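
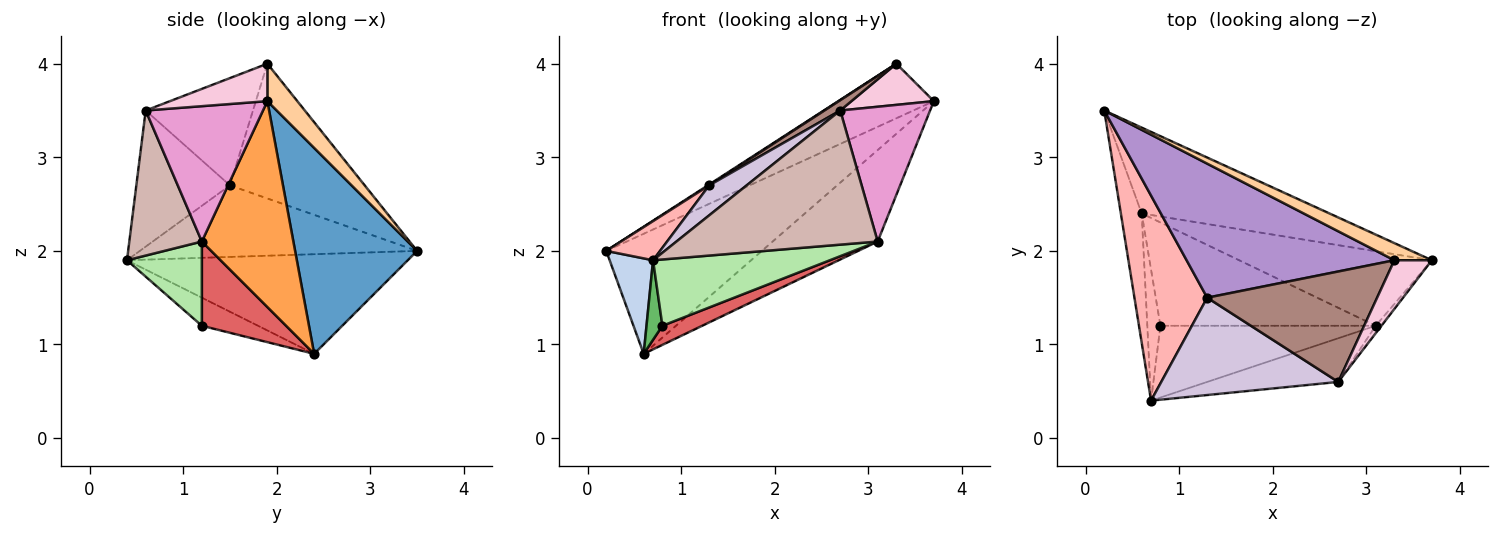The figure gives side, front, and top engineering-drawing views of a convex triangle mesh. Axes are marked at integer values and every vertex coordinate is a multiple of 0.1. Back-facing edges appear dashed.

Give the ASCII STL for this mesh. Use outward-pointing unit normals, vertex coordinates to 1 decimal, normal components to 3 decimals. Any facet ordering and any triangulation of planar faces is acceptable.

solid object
 facet normal 0.538 0.686 -0.490
  outer loop
   vertex 0.6 2.4 0.9
   vertex 0.2 3.5 2.0
   vertex 3.7 1.9 3.6
  endloop
 endfacet
 facet normal -0.968 -0.150 -0.202
  outer loop
   vertex 0.6 2.4 0.9
   vertex 0.7 0.4 1.9
   vertex 0.2 3.5 2.0
  endloop
 endfacet
 facet normal 0.560 0.642 -0.524
  outer loop
   vertex 3.1 1.2 2.1
   vertex 0.6 2.4 0.9
   vertex 3.7 1.9 3.6
  endloop
 endfacet
 facet normal 0.287 0.914 0.287
  outer loop
   vertex 3.3 1.9 4.0
   vertex 3.7 1.9 3.6
   vertex 0.2 3.5 2.0
  endloop
 endfacet
 facet normal -0.878 -0.249 -0.410
  outer loop
   vertex 0.8 1.2 1.2
   vertex 0.7 0.4 1.9
   vertex 0.6 2.4 0.9
  endloop
 endfacet
 facet normal 0.276 -0.652 -0.706
  outer loop
   vertex 0.8 1.2 1.2
   vertex 3.1 1.2 2.1
   vertex 0.7 0.4 1.9
  endloop
 endfacet
 facet normal 0.359 -0.170 -0.918
  outer loop
   vertex 0.8 1.2 1.2
   vertex 0.6 2.4 0.9
   vertex 3.1 1.2 2.1
  endloop
 endfacet
 facet normal -0.695 -0.135 0.706
  outer loop
   vertex 1.3 1.5 2.7
   vertex 0.2 3.5 2.0
   vertex 0.7 0.4 1.9
  endloop
 endfacet
 facet normal -0.544 -0.006 0.839
  outer loop
   vertex 1.3 1.5 2.7
   vertex 3.3 1.9 4.0
   vertex 0.2 3.5 2.0
  endloop
 endfacet
 facet normal -0.592 -0.237 0.770
  outer loop
   vertex 2.7 0.6 3.5
   vertex 1.3 1.5 2.7
   vertex 0.7 0.4 1.9
  endloop
 endfacet
 facet normal -0.532 -0.079 0.843
  outer loop
   vertex 2.7 0.6 3.5
   vertex 3.3 1.9 4.0
   vertex 1.3 1.5 2.7
  endloop
 endfacet
 facet normal 0.324 -0.900 -0.293
  outer loop
   vertex 2.7 0.6 3.5
   vertex 0.7 0.4 1.9
   vertex 3.1 1.2 2.1
  endloop
 endfacet
 facet normal 0.793 -0.608 -0.034
  outer loop
   vertex 2.7 0.6 3.5
   vertex 3.1 1.2 2.1
   vertex 3.7 1.9 3.6
  endloop
 endfacet
 facet normal 0.607 -0.513 0.607
  outer loop
   vertex 2.7 0.6 3.5
   vertex 3.7 1.9 3.6
   vertex 3.3 1.9 4.0
  endloop
 endfacet
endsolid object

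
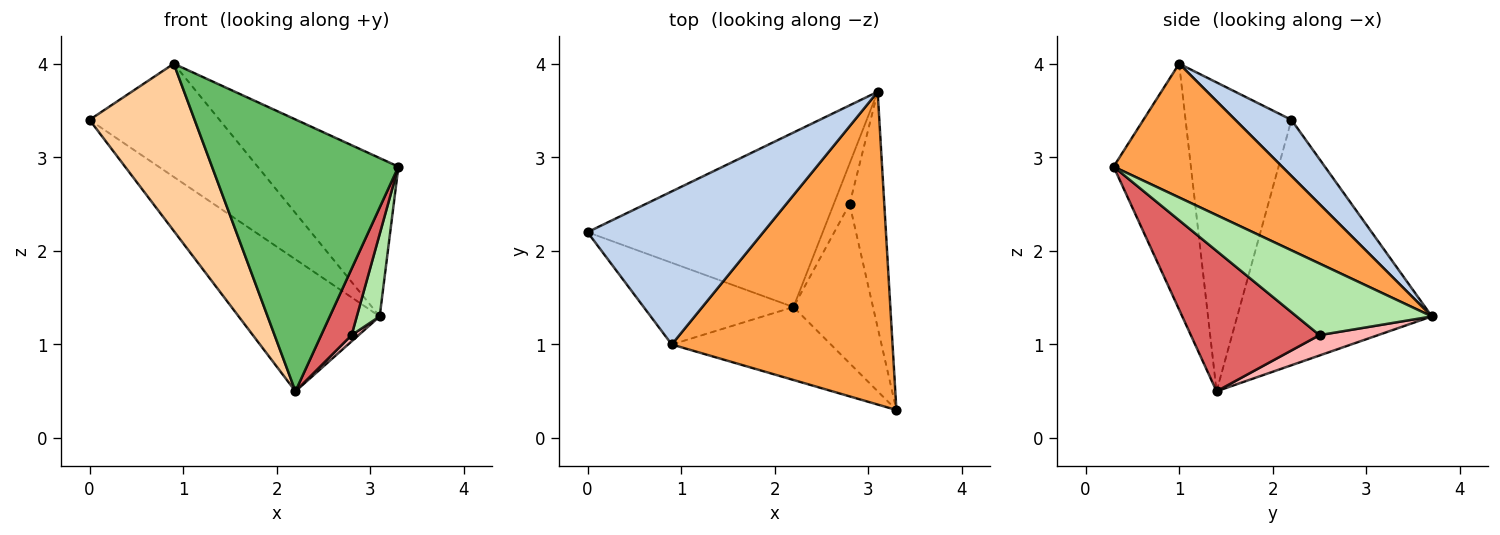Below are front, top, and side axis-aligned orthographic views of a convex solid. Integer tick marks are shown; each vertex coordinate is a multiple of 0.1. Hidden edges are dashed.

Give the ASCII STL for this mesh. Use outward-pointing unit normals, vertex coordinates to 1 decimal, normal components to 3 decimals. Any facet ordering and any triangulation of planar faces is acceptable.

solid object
 facet normal -0.640 0.464 -0.613
  outer loop
   vertex 2.2 1.4 0.5
   vertex 0.0 2.2 3.4
   vertex 3.1 3.7 1.3
  endloop
 endfacet
 facet normal 0.249 0.576 0.779
  outer loop
   vertex 0.9 1.0 4.0
   vertex 3.1 3.7 1.3
   vertex 0.0 2.2 3.4
  endloop
 endfacet
 facet normal 0.476 0.397 0.785
  outer loop
   vertex 0.9 1.0 4.0
   vertex 3.3 0.3 2.9
   vertex 3.1 3.7 1.3
  endloop
 endfacet
 facet normal -0.671 -0.666 -0.325
  outer loop
   vertex 0.9 1.0 4.0
   vertex 0.0 2.2 3.4
   vertex 2.2 1.4 0.5
  endloop
 endfacet
 facet normal -0.372 -0.897 -0.241
  outer loop
   vertex 0.9 1.0 4.0
   vertex 2.2 1.4 0.5
   vertex 3.3 0.3 2.9
  endloop
 endfacet
 facet normal 0.890 -0.151 -0.431
  outer loop
   vertex 2.8 2.5 1.1
   vertex 3.1 3.7 1.3
   vertex 3.3 0.3 2.9
  endloop
 endfacet
 facet normal 0.852 -0.201 -0.483
  outer loop
   vertex 2.8 2.5 1.1
   vertex 3.3 0.3 2.9
   vertex 2.2 1.4 0.5
  endloop
 endfacet
 facet normal 0.785 -0.094 -0.612
  outer loop
   vertex 2.8 2.5 1.1
   vertex 2.2 1.4 0.5
   vertex 3.1 3.7 1.3
  endloop
 endfacet
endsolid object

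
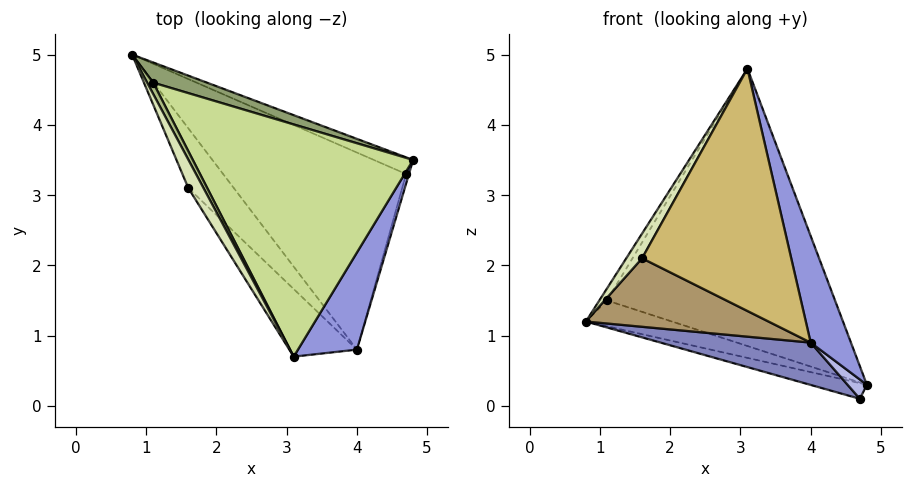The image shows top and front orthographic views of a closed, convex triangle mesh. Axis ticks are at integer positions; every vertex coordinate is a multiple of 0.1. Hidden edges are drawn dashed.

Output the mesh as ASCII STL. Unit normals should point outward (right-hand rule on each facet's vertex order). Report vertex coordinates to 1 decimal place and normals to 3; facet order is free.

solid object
 facet normal 0.092 0.681 -0.727
  outer loop
   vertex 4.7 3.3 0.1
   vertex 0.8 5.0 1.2
   vertex 4.8 3.5 0.3
  endloop
 endfacet
 facet normal -0.345 -0.197 -0.918
  outer loop
   vertex 4.0 0.8 0.9
   vertex 0.8 5.0 1.2
   vertex 4.7 3.3 0.1
  endloop
 endfacet
 facet normal 0.949 -0.234 0.213
  outer loop
   vertex 4.0 0.8 0.9
   vertex 4.8 3.5 0.3
   vertex 3.1 0.7 4.8
  endloop
 endfacet
 facet normal 0.937 -0.312 -0.156
  outer loop
   vertex 4.0 0.8 0.9
   vertex 4.7 3.3 0.1
   vertex 4.8 3.5 0.3
  endloop
 endfacet
 facet normal 0.398 0.723 0.565
  outer loop
   vertex 1.1 4.6 1.5
   vertex 4.8 3.5 0.3
   vertex 0.8 5.0 1.2
  endloop
 endfacet
 facet normal 0.269 0.699 0.663
  outer loop
   vertex 1.1 4.6 1.5
   vertex 0.8 5.0 1.2
   vertex 3.1 0.7 4.8
  endloop
 endfacet
 facet normal 0.400 0.703 0.588
  outer loop
   vertex 1.1 4.6 1.5
   vertex 3.1 0.7 4.8
   vertex 4.8 3.5 0.3
  endloop
 endfacet
 facet normal -0.924 -0.252 0.289
  outer loop
   vertex 1.6 3.1 2.1
   vertex 3.1 0.7 4.8
   vertex 0.8 5.0 1.2
  endloop
 endfacet
 facet normal -0.724 -0.520 -0.453
  outer loop
   vertex 1.6 3.1 2.1
   vertex 0.8 5.0 1.2
   vertex 4.0 0.8 0.9
  endloop
 endfacet
 facet normal -0.727 -0.662 -0.185
  outer loop
   vertex 1.6 3.1 2.1
   vertex 4.0 0.8 0.9
   vertex 3.1 0.7 4.8
  endloop
 endfacet
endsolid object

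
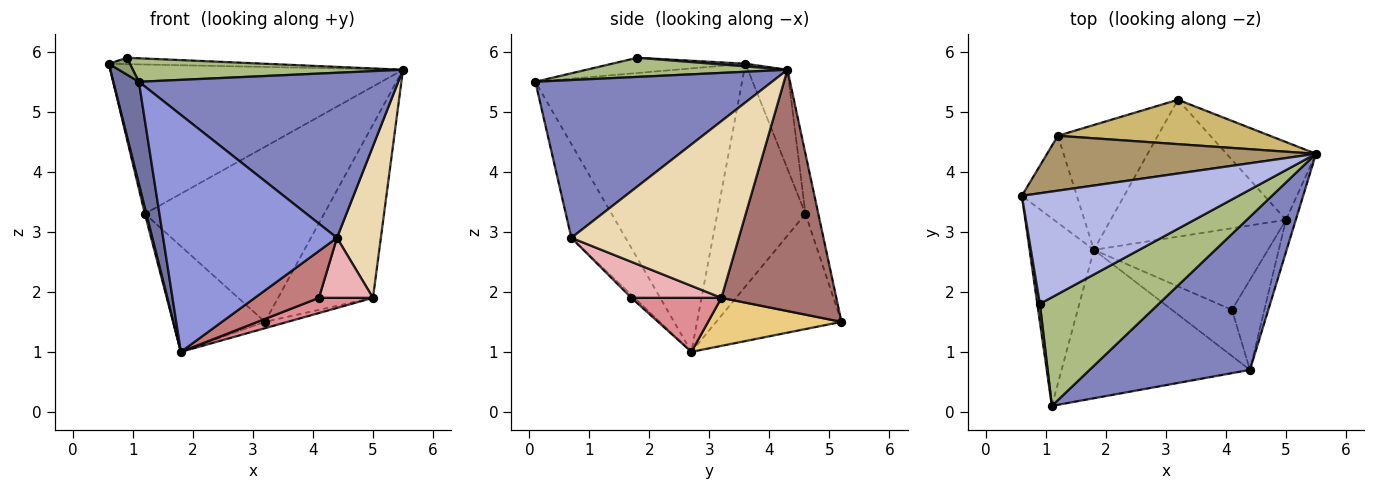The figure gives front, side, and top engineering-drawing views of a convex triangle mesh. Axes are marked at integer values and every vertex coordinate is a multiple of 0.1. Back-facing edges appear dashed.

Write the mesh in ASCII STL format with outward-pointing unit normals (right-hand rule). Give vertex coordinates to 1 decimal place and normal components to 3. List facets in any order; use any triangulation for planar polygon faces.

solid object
 facet normal -0.968 -0.119 -0.220
  outer loop
   vertex 1.8 2.7 1.0
   vertex 1.1 0.1 5.5
   vertex 0.6 3.6 5.8
  endloop
 endfacet
 facet normal 0.556 -0.609 0.565
  outer loop
   vertex 4.4 0.7 2.9
   vertex 5.5 4.3 5.7
   vertex 1.1 0.1 5.5
  endloop
 endfacet
 facet normal -0.255 -0.819 -0.513
  outer loop
   vertex 4.4 0.7 2.9
   vertex 1.1 0.1 5.5
   vertex 1.8 2.7 1.0
  endloop
 endfacet
 facet normal 0.012 0.057 0.998
  outer loop
   vertex 0.9 1.8 5.9
   vertex 5.5 4.3 5.7
   vertex 0.6 3.6 5.8
  endloop
 endfacet
 facet normal -0.974 -0.153 0.164
  outer loop
   vertex 0.9 1.8 5.9
   vertex 0.6 3.6 5.8
   vertex 1.1 0.1 5.5
  endloop
 endfacet
 facet normal 0.156 -0.209 0.965
  outer loop
   vertex 0.9 1.8 5.9
   vertex 1.1 0.1 5.5
   vertex 5.5 4.3 5.7
  endloop
 endfacet
 facet normal -0.971 -0.017 -0.240
  outer loop
   vertex 1.2 4.6 3.3
   vertex 1.8 2.7 1.0
   vertex 0.6 3.6 5.8
  endloop
 endfacet
 facet normal -0.661 0.485 -0.573
  outer loop
   vertex 1.2 4.6 3.3
   vertex 3.2 5.2 1.5
   vertex 1.8 2.7 1.0
  endloop
 endfacet
 facet normal -0.126 0.931 0.342
  outer loop
   vertex 1.2 4.6 3.3
   vertex 0.6 3.6 5.8
   vertex 5.5 4.3 5.7
  endloop
 endfacet
 facet normal -0.069 0.967 0.245
  outer loop
   vertex 1.2 4.6 3.3
   vertex 5.5 4.3 5.7
   vertex 3.2 5.2 1.5
  endloop
 endfacet
 facet normal 0.264 0.045 -0.963
  outer loop
   vertex 5.0 3.2 1.9
   vertex 1.8 2.7 1.0
   vertex 3.2 5.2 1.5
  endloop
 endfacet
 facet normal 0.966 -0.253 -0.054
  outer loop
   vertex 5.0 3.2 1.9
   vertex 5.5 4.3 5.7
   vertex 4.4 0.7 2.9
  endloop
 endfacet
 facet normal 0.741 0.612 -0.275
  outer loop
   vertex 5.0 3.2 1.9
   vertex 3.2 5.2 1.5
   vertex 5.5 4.3 5.7
  endloop
 endfacet
 facet normal -0.035 -0.712 -0.701
  outer loop
   vertex 4.1 1.7 1.9
   vertex 4.4 0.7 2.9
   vertex 1.8 2.7 1.0
  endloop
 endfacet
 facet normal 0.292 -0.175 -0.940
  outer loop
   vertex 4.1 1.7 1.9
   vertex 1.8 2.7 1.0
   vertex 5.0 3.2 1.9
  endloop
 endfacet
 facet normal 0.679 -0.407 -0.611
  outer loop
   vertex 4.1 1.7 1.9
   vertex 5.0 3.2 1.9
   vertex 4.4 0.7 2.9
  endloop
 endfacet
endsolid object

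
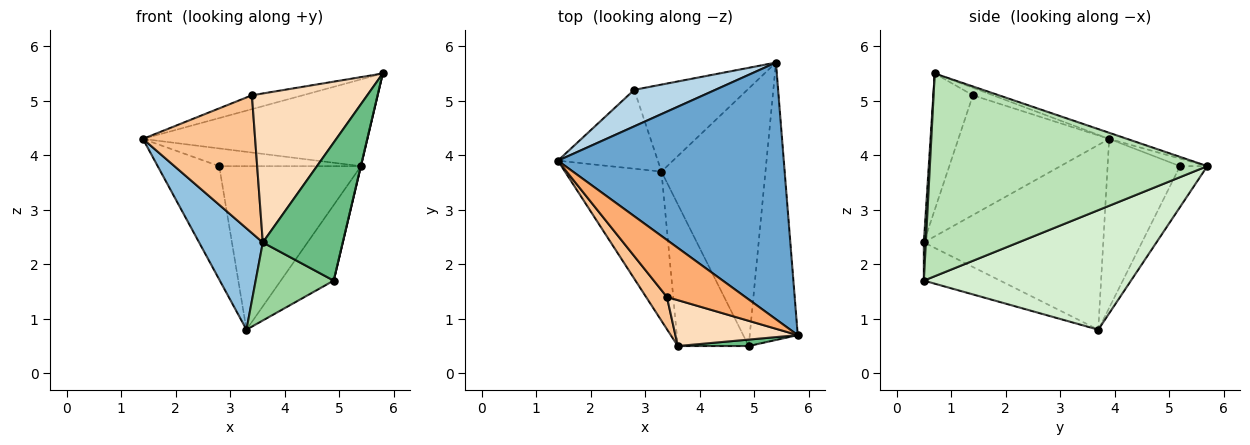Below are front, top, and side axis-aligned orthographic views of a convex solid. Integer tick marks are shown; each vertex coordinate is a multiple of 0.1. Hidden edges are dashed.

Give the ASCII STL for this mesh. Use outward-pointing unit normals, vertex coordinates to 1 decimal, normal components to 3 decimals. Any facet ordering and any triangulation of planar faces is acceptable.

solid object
 facet normal -0.026 0.320 0.947
  outer loop
   vertex 5.4 5.7 3.8
   vertex 1.4 3.9 4.3
   vertex 5.8 0.7 5.5
  endloop
 endfacet
 facet normal -0.845 -0.300 -0.442
  outer loop
   vertex 3.6 0.5 2.4
   vertex 1.4 3.9 4.3
   vertex 3.3 3.7 0.8
  endloop
 endfacet
 facet normal -0.084 0.435 0.897
  outer loop
   vertex 2.8 5.2 3.8
   vertex 1.4 3.9 4.3
   vertex 5.4 5.7 3.8
  endloop
 endfacet
 facet normal -0.695 0.590 -0.411
  outer loop
   vertex 2.8 5.2 3.8
   vertex 3.3 3.7 0.8
   vertex 1.4 3.9 4.3
  endloop
 endfacet
 facet normal -0.167 0.870 -0.463
  outer loop
   vertex 2.8 5.2 3.8
   vertex 5.4 5.7 3.8
   vertex 3.3 3.7 0.8
  endloop
 endfacet
 facet normal -0.093 0.236 0.967
  outer loop
   vertex 3.4 1.4 5.1
   vertex 5.8 0.7 5.5
   vertex 1.4 3.9 4.3
  endloop
 endfacet
 facet normal -0.794 -0.591 0.138
  outer loop
   vertex 3.4 1.4 5.1
   vertex 1.4 3.9 4.3
   vertex 3.6 0.5 2.4
  endloop
 endfacet
 facet normal -0.311 -0.908 0.280
  outer loop
   vertex 3.4 1.4 5.1
   vertex 3.6 0.5 2.4
   vertex 5.8 0.7 5.5
  endloop
 endfacet
 facet normal 0.025 -0.999 0.047
  outer loop
   vertex 4.9 0.5 1.7
   vertex 5.8 0.7 5.5
   vertex 3.6 0.5 2.4
  endloop
 endfacet
 facet normal -0.427 -0.436 -0.792
  outer loop
   vertex 4.9 0.5 1.7
   vertex 3.6 0.5 2.4
   vertex 3.3 3.7 0.8
  endloop
 endfacet
 facet normal 0.973 -0.001 -0.230
  outer loop
   vertex 4.9 0.5 1.7
   vertex 5.4 5.7 3.8
   vertex 5.8 0.7 5.5
  endloop
 endfacet
 facet normal 0.741 0.189 -0.645
  outer loop
   vertex 4.9 0.5 1.7
   vertex 3.3 3.7 0.8
   vertex 5.4 5.7 3.8
  endloop
 endfacet
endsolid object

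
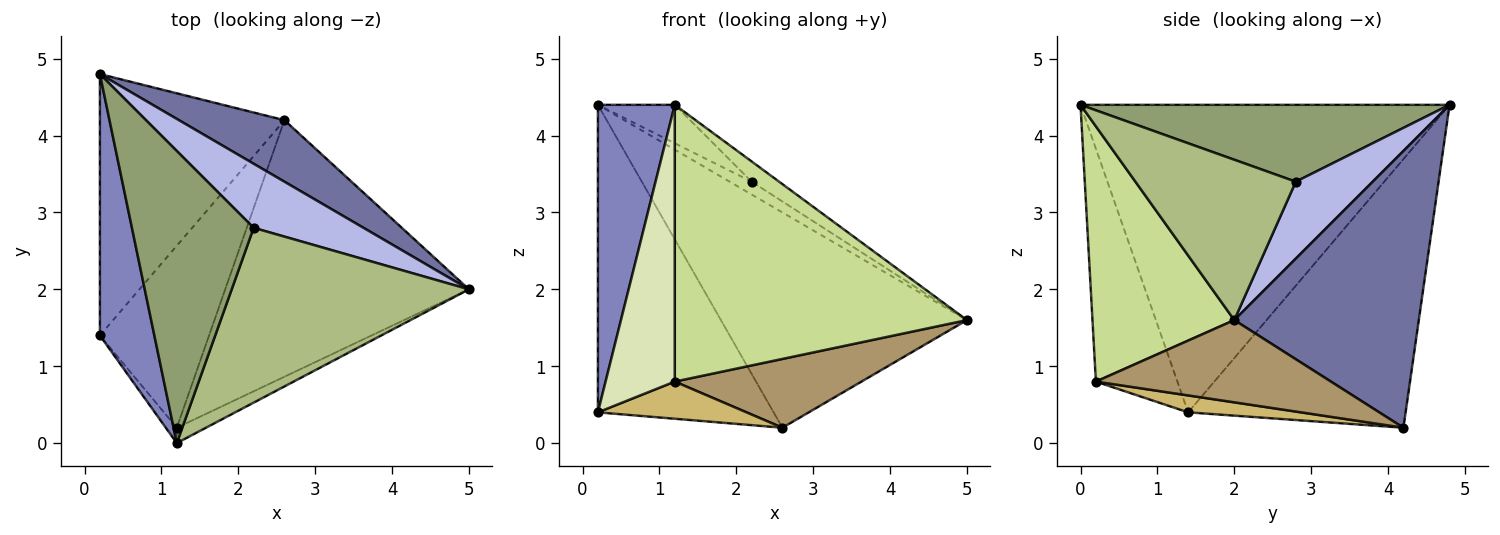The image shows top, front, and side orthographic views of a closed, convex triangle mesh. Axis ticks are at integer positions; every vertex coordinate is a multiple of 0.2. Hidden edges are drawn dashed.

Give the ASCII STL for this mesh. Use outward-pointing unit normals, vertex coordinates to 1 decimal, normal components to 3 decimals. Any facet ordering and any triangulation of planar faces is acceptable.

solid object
 facet normal 0.585 0.780 0.223
  outer loop
   vertex 2.6 4.2 0.2
   vertex 0.2 4.8 4.4
   vertex 5.0 2.0 1.6
  endloop
 endfacet
 facet normal -0.965 -0.201 0.171
  outer loop
   vertex 0.2 1.4 0.4
   vertex 1.2 0.0 4.4
   vertex 0.2 4.8 4.4
  endloop
 endfacet
 facet normal -0.686 0.554 -0.471
  outer loop
   vertex 0.2 1.4 0.4
   vertex 0.2 4.8 4.4
   vertex 2.6 4.2 0.2
  endloop
 endfacet
 facet normal 0.566 0.162 0.808
  outer loop
   vertex 2.2 2.8 3.4
   vertex 5.0 2.0 1.6
   vertex 0.2 4.8 4.4
  endloop
 endfacet
 facet normal 0.531 0.111 0.840
  outer loop
   vertex 2.2 2.8 3.4
   vertex 0.2 4.8 4.4
   vertex 1.2 0.0 4.4
  endloop
 endfacet
 facet normal 0.557 0.095 0.825
  outer loop
   vertex 2.2 2.8 3.4
   vertex 1.2 0.0 4.4
   vertex 5.0 2.0 1.6
  endloop
 endfacet
 facet normal 0.436 -0.899 -0.050
  outer loop
   vertex 1.2 0.2 0.8
   vertex 5.0 2.0 1.6
   vertex 1.2 0.0 4.4
  endloop
 endfacet
 facet normal -0.762 -0.647 -0.036
  outer loop
   vertex 1.2 0.2 0.8
   vertex 1.2 0.0 4.4
   vertex 0.2 1.4 0.4
  endloop
 endfacet
 facet normal 0.310 -0.246 -0.918
  outer loop
   vertex 1.2 0.2 0.8
   vertex 2.6 4.2 0.2
   vertex 5.0 2.0 1.6
  endloop
 endfacet
 facet normal 0.150 -0.198 -0.969
  outer loop
   vertex 1.2 0.2 0.8
   vertex 0.2 1.4 0.4
   vertex 2.6 4.2 0.2
  endloop
 endfacet
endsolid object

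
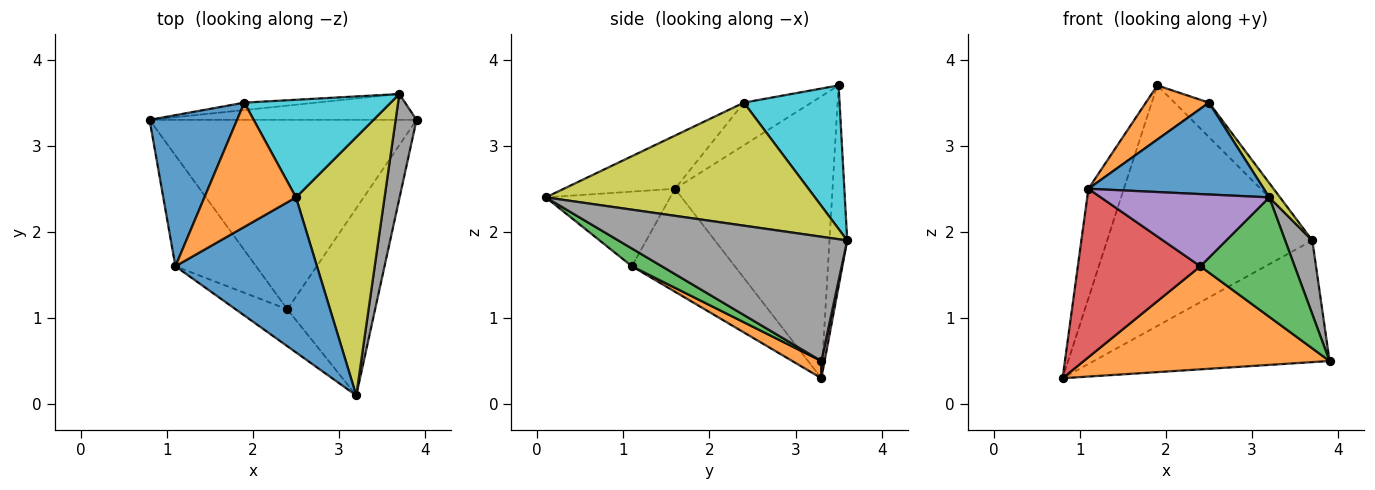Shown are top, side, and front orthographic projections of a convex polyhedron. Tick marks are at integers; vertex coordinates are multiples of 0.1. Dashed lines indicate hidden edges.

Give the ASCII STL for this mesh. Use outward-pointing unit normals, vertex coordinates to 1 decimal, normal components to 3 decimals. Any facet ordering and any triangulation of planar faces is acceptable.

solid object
 facet normal -0.934 0.210 0.290
  outer loop
   vertex 1.1 1.6 2.5
   vertex 1.9 3.5 3.7
   vertex 0.8 3.3 0.3
  endloop
 endfacet
 facet normal 0.057 -0.477 -0.877
  outer loop
   vertex 2.4 1.1 1.6
   vertex 0.8 3.3 0.3
   vertex 3.9 3.3 0.5
  endloop
 endfacet
 facet normal 0.168 -0.530 -0.831
  outer loop
   vertex 2.4 1.1 1.6
   vertex 3.9 3.3 0.5
   vertex 3.2 0.1 2.4
  endloop
 endfacet
 facet normal -0.574 -0.684 -0.450
  outer loop
   vertex 2.4 1.1 1.6
   vertex 1.1 1.6 2.5
   vertex 0.8 3.3 0.3
  endloop
 endfacet
 facet normal -0.549 -0.744 -0.380
  outer loop
   vertex 2.4 1.1 1.6
   vertex 3.2 0.1 2.4
   vertex 1.1 1.6 2.5
  endloop
 endfacet
 facet normal 0.013 0.978 -0.208
  outer loop
   vertex 3.7 3.6 1.9
   vertex 3.9 3.3 0.5
   vertex 0.8 3.3 0.3
  endloop
 endfacet
 facet normal -0.086 0.996 -0.031
  outer loop
   vertex 3.7 3.6 1.9
   vertex 0.8 3.3 0.3
   vertex 1.9 3.5 3.7
  endloop
 endfacet
 facet normal 0.979 -0.116 0.165
  outer loop
   vertex 3.7 3.6 1.9
   vertex 3.2 0.1 2.4
   vertex 3.9 3.3 0.5
  endloop
 endfacet
 facet normal 0.811 -0.032 0.584
  outer loop
   vertex 2.5 2.4 3.5
   vertex 3.2 0.1 2.4
   vertex 3.7 3.6 1.9
  endloop
 endfacet
 facet normal 0.679 0.244 0.692
  outer loop
   vertex 2.5 2.4 3.5
   vertex 3.7 3.6 1.9
   vertex 1.9 3.5 3.7
  endloop
 endfacet
 facet normal -0.308 -0.485 0.819
  outer loop
   vertex 2.5 2.4 3.5
   vertex 1.1 1.6 2.5
   vertex 3.2 0.1 2.4
  endloop
 endfacet
 facet normal -0.392 -0.367 0.843
  outer loop
   vertex 2.5 2.4 3.5
   vertex 1.9 3.5 3.7
   vertex 1.1 1.6 2.5
  endloop
 endfacet
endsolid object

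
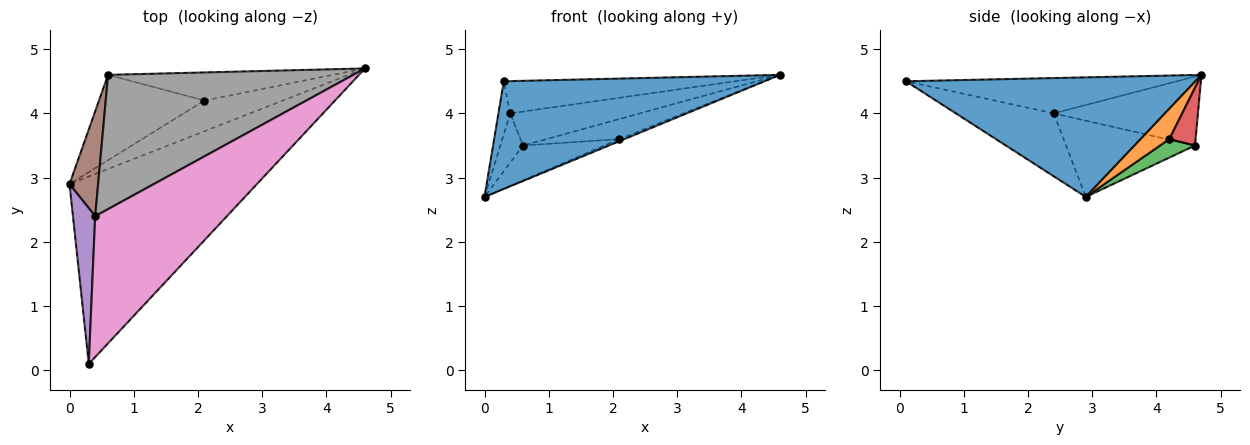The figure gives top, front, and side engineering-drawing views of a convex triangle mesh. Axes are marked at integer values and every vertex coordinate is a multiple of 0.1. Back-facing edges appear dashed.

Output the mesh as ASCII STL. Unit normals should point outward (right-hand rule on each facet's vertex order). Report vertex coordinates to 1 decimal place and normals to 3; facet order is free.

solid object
 facet normal 0.484 -0.436 -0.759
  outer loop
   vertex 0.3 0.1 4.5
   vertex 0.0 2.9 2.7
   vertex 4.6 4.7 4.6
  endloop
 endfacet
 facet normal 0.360 0.063 -0.931
  outer loop
   vertex 2.1 4.2 3.6
   vertex 4.6 4.7 4.6
   vertex 0.0 2.9 2.7
  endloop
 endfacet
 facet normal 0.160 0.373 -0.914
  outer loop
   vertex 2.1 4.2 3.6
   vertex 0.0 2.9 2.7
   vertex 0.6 4.6 3.5
  endloop
 endfacet
 facet normal 0.205 0.569 -0.796
  outer loop
   vertex 2.1 4.2 3.6
   vertex 0.6 4.6 3.5
   vertex 4.6 4.7 4.6
  endloop
 endfacet
 facet normal -0.937 0.113 0.332
  outer loop
   vertex 0.4 2.4 4.0
   vertex 0.0 2.9 2.7
   vertex 0.3 0.1 4.5
  endloop
 endfacet
 facet normal -0.924 0.163 0.347
  outer loop
   vertex 0.4 2.4 4.0
   vertex 0.6 4.6 3.5
   vertex 0.0 2.9 2.7
  endloop
 endfacet
 facet normal -0.253 0.216 0.943
  outer loop
   vertex 0.4 2.4 4.0
   vertex 0.3 0.1 4.5
   vertex 4.6 4.7 4.6
  endloop
 endfacet
 facet normal -0.263 0.236 0.935
  outer loop
   vertex 0.4 2.4 4.0
   vertex 4.6 4.7 4.6
   vertex 0.6 4.6 3.5
  endloop
 endfacet
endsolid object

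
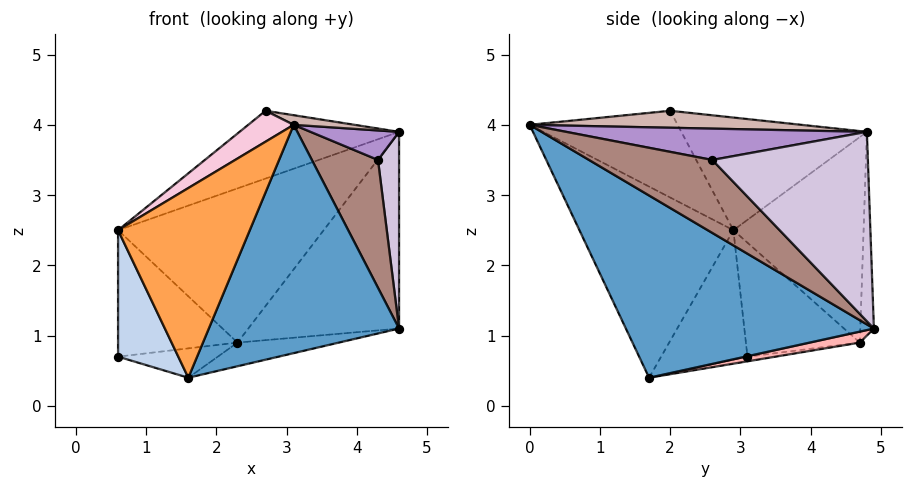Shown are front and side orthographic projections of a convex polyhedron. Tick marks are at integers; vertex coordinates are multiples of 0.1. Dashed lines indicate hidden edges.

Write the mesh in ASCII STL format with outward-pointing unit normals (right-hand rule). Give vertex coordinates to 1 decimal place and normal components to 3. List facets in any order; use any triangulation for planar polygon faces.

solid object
 facet normal 0.675 -0.518 -0.526
  outer loop
   vertex 1.6 1.7 0.4
   vertex 4.6 4.9 1.1
   vertex 3.1 0.0 4.0
  endloop
 endfacet
 facet normal -0.818 -0.571 -0.063
  outer loop
   vertex 0.6 2.9 2.5
   vertex 0.6 3.1 0.7
   vertex 1.6 1.7 0.4
  endloop
 endfacet
 facet normal -0.760 -0.650 0.010
  outer loop
   vertex 0.6 2.9 2.5
   vertex 1.6 1.7 0.4
   vertex 3.1 0.0 4.0
  endloop
 endfacet
 facet normal -0.090 0.995 0.036
  outer loop
   vertex 2.3 4.7 0.9
   vertex 4.6 4.8 3.9
   vertex 4.6 4.9 1.1
  endloop
 endfacet
 facet normal -0.688 0.721 0.080
  outer loop
   vertex 2.3 4.7 0.9
   vertex 0.6 3.1 0.7
   vertex 0.6 2.9 2.5
  endloop
 endfacet
 facet normal -0.500 0.789 0.357
  outer loop
   vertex 2.3 4.7 0.9
   vertex 0.6 2.9 2.5
   vertex 4.6 4.8 3.9
  endloop
 endfacet
 facet normal -0.049 0.175 -0.983
  outer loop
   vertex 2.3 4.7 0.9
   vertex 1.6 1.7 0.4
   vertex 0.6 3.1 0.7
  endloop
 endfacet
 facet normal 0.073 0.147 -0.986
  outer loop
   vertex 2.3 4.7 0.9
   vertex 4.6 4.9 1.1
   vertex 1.6 1.7 0.4
  endloop
 endfacet
 facet normal 0.737 -0.217 0.640
  outer loop
   vertex 4.3 2.6 3.5
   vertex 4.6 4.8 3.9
   vertex 3.1 0.0 4.0
  endloop
 endfacet
 facet normal 0.991 -0.134 -0.005
  outer loop
   vertex 4.3 2.6 3.5
   vertex 4.6 4.9 1.1
   vertex 4.6 4.8 3.9
  endloop
 endfacet
 facet normal 0.834 -0.447 -0.324
  outer loop
   vertex 4.3 2.6 3.5
   vertex 3.1 0.0 4.0
   vertex 4.6 4.9 1.1
  endloop
 endfacet
 facet normal 0.229 -0.051 0.972
  outer loop
   vertex 2.7 2.0 4.2
   vertex 3.1 0.0 4.0
   vertex 4.6 4.8 3.9
  endloop
 endfacet
 facet normal -0.466 0.401 0.788
  outer loop
   vertex 2.7 2.0 4.2
   vertex 4.6 4.8 3.9
   vertex 0.6 2.9 2.5
  endloop
 endfacet
 facet normal -0.667 -0.205 0.716
  outer loop
   vertex 2.7 2.0 4.2
   vertex 0.6 2.9 2.5
   vertex 3.1 0.0 4.0
  endloop
 endfacet
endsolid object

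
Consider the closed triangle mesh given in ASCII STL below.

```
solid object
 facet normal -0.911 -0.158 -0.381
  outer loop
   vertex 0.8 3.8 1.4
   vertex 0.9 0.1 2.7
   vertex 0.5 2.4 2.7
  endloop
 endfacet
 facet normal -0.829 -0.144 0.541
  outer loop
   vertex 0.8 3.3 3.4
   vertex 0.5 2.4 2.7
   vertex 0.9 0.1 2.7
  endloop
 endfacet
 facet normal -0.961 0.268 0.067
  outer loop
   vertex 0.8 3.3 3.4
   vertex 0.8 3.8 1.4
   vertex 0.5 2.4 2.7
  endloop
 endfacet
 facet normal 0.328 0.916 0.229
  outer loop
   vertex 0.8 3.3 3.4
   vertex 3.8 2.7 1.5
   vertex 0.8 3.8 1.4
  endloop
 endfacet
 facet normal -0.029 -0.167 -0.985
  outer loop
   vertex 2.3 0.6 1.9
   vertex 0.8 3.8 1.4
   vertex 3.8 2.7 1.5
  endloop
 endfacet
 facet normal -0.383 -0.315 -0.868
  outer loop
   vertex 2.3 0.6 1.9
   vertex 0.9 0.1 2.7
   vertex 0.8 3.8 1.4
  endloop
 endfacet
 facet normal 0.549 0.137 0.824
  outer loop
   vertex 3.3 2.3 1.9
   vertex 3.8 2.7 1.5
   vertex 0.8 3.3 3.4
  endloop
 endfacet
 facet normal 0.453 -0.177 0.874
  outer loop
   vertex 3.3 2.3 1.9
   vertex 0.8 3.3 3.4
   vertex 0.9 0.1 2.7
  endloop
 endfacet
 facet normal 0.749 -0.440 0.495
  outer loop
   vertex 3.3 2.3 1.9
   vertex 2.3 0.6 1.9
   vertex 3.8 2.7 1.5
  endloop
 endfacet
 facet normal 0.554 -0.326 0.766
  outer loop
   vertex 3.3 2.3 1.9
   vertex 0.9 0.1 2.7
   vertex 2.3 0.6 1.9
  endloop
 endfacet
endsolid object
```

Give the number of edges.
15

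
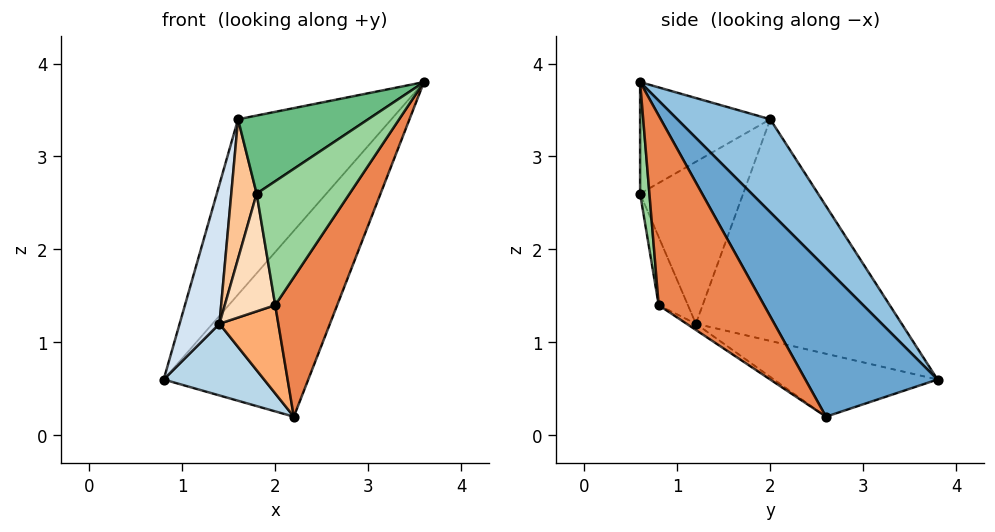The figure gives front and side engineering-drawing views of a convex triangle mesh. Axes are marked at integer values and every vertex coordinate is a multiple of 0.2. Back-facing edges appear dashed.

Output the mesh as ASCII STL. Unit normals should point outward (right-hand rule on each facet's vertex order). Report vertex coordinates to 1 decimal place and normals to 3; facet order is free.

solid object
 facet normal 0.668 0.730 0.146
  outer loop
   vertex 2.2 2.6 0.2
   vertex 0.8 3.8 0.6
   vertex 3.6 0.6 3.8
  endloop
 endfacet
 facet normal 0.481 0.794 0.373
  outer loop
   vertex 1.6 2.0 3.4
   vertex 3.6 0.6 3.8
   vertex 0.8 3.8 0.6
  endloop
 endfacet
 facet normal -0.492 -0.302 -0.816
  outer loop
   vertex 1.4 1.2 1.2
   vertex 0.8 3.8 0.6
   vertex 2.2 2.6 0.2
  endloop
 endfacet
 facet normal -0.970 -0.188 0.156
  outer loop
   vertex 1.4 1.2 1.2
   vertex 1.6 2.0 3.4
   vertex 0.8 3.8 0.6
  endloop
 endfacet
 facet normal 0.734 -0.432 -0.525
  outer loop
   vertex 2.0 0.8 1.4
   vertex 2.2 2.6 0.2
   vertex 3.6 0.6 3.8
  endloop
 endfacet
 facet normal -0.086 -0.546 -0.833
  outer loop
   vertex 2.0 0.8 1.4
   vertex 1.4 1.2 1.2
   vertex 2.2 2.6 0.2
  endloop
 endfacet
 facet normal -0.957 -0.235 0.172
  outer loop
   vertex 1.8 0.6 2.6
   vertex 1.6 2.0 3.4
   vertex 1.4 1.2 1.2
  endloop
 endfacet
 facet normal -0.489 -0.844 -0.222
  outer loop
   vertex 1.8 0.6 2.6
   vertex 1.4 1.2 1.2
   vertex 2.0 0.8 1.4
  endloop
 endfacet
 facet normal -0.485 -0.485 0.728
  outer loop
   vertex 1.8 0.6 2.6
   vertex 3.6 0.6 3.8
   vertex 1.6 2.0 3.4
  endloop
 endfacet
 facet normal 0.098 -0.984 -0.148
  outer loop
   vertex 1.8 0.6 2.6
   vertex 2.0 0.8 1.4
   vertex 3.6 0.6 3.8
  endloop
 endfacet
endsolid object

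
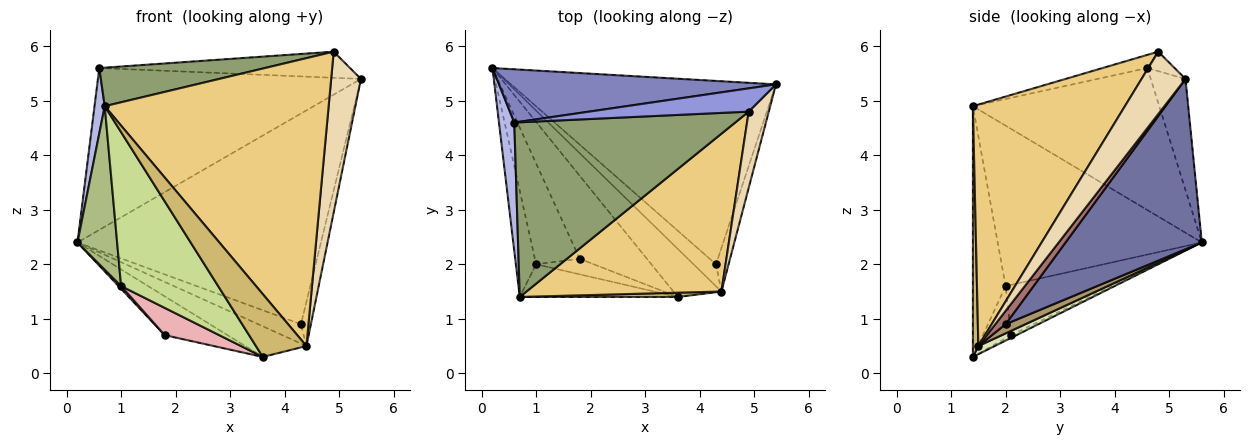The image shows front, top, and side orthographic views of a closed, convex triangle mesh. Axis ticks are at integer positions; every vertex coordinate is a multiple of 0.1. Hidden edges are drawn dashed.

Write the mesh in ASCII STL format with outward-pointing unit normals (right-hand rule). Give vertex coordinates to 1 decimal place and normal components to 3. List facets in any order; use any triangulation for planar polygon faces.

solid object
 facet normal 0.389 0.695 -0.605
  outer loop
   vertex 4.3 2.0 0.9
   vertex 0.2 5.6 2.4
   vertex 5.4 5.3 5.4
  endloop
 endfacet
 facet normal -0.125 0.943 0.310
  outer loop
   vertex 0.6 4.6 5.6
   vertex 5.4 5.3 5.4
   vertex 0.2 5.6 2.4
  endloop
 endfacet
 facet normal -0.081 0.744 0.663
  outer loop
   vertex 0.6 4.6 5.6
   vertex 4.9 4.8 5.9
   vertex 5.4 5.3 5.4
  endloop
 endfacet
 facet normal -0.993 -0.054 0.107
  outer loop
   vertex 0.6 4.6 5.6
   vertex 0.2 5.6 2.4
   vertex 0.7 1.4 4.9
  endloop
 endfacet
 facet normal -0.058 -0.215 0.975
  outer loop
   vertex 0.6 4.6 5.6
   vertex 0.7 1.4 4.9
   vertex 4.9 4.8 5.9
  endloop
 endfacet
 facet normal -0.974 -0.189 -0.123
  outer loop
   vertex 1.0 2.0 1.6
   vertex 0.7 1.4 4.9
   vertex 0.2 5.6 2.4
  endloop
 endfacet
 facet normal -0.313 -0.929 -0.197
  outer loop
   vertex 1.0 2.0 1.6
   vertex 3.6 1.4 0.3
   vertex 0.7 1.4 4.9
  endloop
 endfacet
 facet normal 0.142 0.532 -0.835
  outer loop
   vertex 4.4 1.5 0.5
   vertex 3.6 1.4 0.3
   vertex 0.2 5.6 2.4
  endloop
 endfacet
 facet normal 0.293 0.632 -0.717
  outer loop
   vertex 4.4 1.5 0.5
   vertex 0.2 5.6 2.4
   vertex 4.3 2.0 0.9
  endloop
 endfacet
 facet normal 0.107 -0.992 0.068
  outer loop
   vertex 4.4 1.5 0.5
   vertex 0.7 1.4 4.9
   vertex 3.6 1.4 0.3
  endloop
 endfacet
 facet normal 0.512 -0.753 0.413
  outer loop
   vertex 4.4 1.5 0.5
   vertex 4.9 4.8 5.9
   vertex 0.7 1.4 4.9
  endloop
 endfacet
 facet normal 0.800 -0.542 0.257
  outer loop
   vertex 4.4 1.5 0.5
   vertex 5.4 5.3 5.4
   vertex 4.9 4.8 5.9
  endloop
 endfacet
 facet normal 0.596 0.571 -0.564
  outer loop
   vertex 4.4 1.5 0.5
   vertex 4.3 2.0 0.9
   vertex 5.4 5.3 5.4
  endloop
 endfacet
 facet normal -0.037 0.423 -0.905
  outer loop
   vertex 1.8 2.1 0.7
   vertex 0.2 5.6 2.4
   vertex 3.6 1.4 0.3
  endloop
 endfacet
 facet normal -0.746 -0.018 -0.665
  outer loop
   vertex 1.8 2.1 0.7
   vertex 1.0 2.0 1.6
   vertex 0.2 5.6 2.4
  endloop
 endfacet
 facet normal -0.409 -0.793 -0.451
  outer loop
   vertex 1.8 2.1 0.7
   vertex 3.6 1.4 0.3
   vertex 1.0 2.0 1.6
  endloop
 endfacet
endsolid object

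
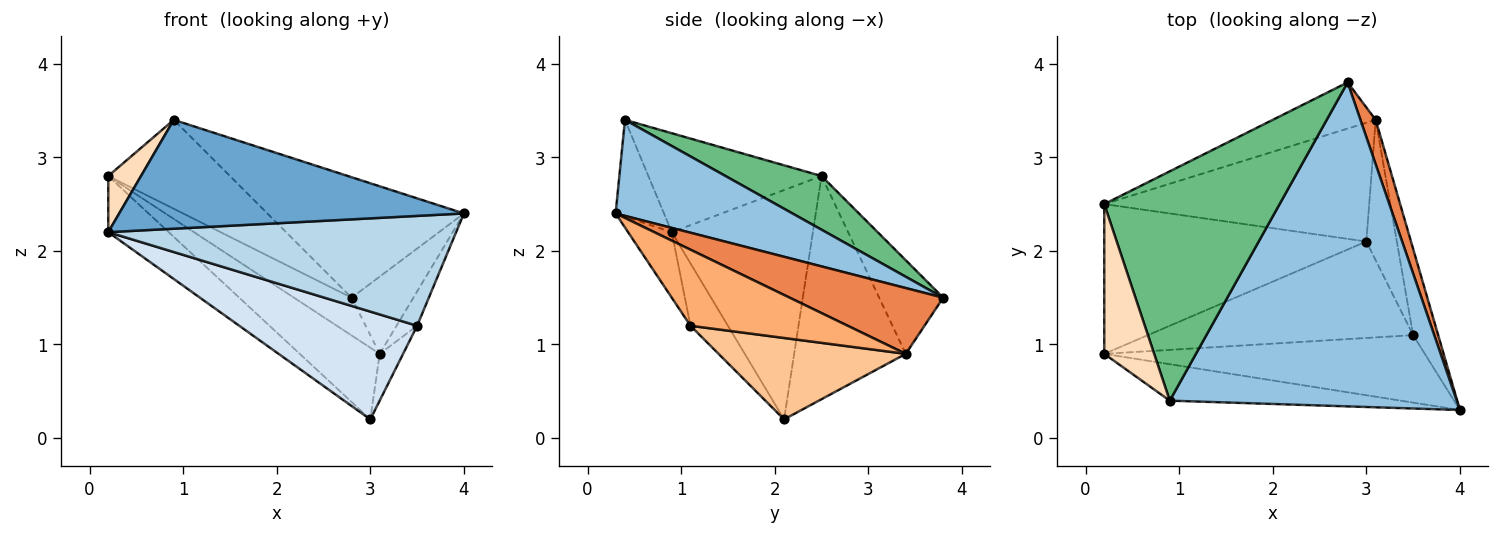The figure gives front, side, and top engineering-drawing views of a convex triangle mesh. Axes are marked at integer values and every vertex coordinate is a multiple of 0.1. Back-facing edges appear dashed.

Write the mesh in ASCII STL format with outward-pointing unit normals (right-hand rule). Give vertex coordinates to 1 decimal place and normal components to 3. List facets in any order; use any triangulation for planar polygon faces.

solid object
 facet normal -0.132 -0.940 -0.315
  outer loop
   vertex 0.9 0.4 3.4
   vertex 0.2 0.9 2.2
   vertex 4.0 0.3 2.4
  endloop
 endfacet
 facet normal 0.299 0.333 0.894
  outer loop
   vertex 0.9 0.4 3.4
   vertex 4.0 0.3 2.4
   vertex 2.8 3.8 1.5
  endloop
 endfacet
 facet normal -0.106 -0.847 -0.520
  outer loop
   vertex 3.5 1.1 1.2
   vertex 4.0 0.3 2.4
   vertex 0.2 0.9 2.2
  endloop
 endfacet
 facet normal -0.155 -0.736 -0.659
  outer loop
   vertex 3.5 1.1 1.2
   vertex 0.2 0.9 2.2
   vertex 3.0 2.1 0.2
  endloop
 endfacet
 facet normal 0.907 0.365 0.210
  outer loop
   vertex 3.1 3.4 0.9
   vertex 2.8 3.8 1.5
   vertex 4.0 0.3 2.4
  endloop
 endfacet
 facet normal 0.943 0.123 -0.310
  outer loop
   vertex 3.1 3.4 0.9
   vertex 4.0 0.3 2.4
   vertex 3.5 1.1 1.2
  endloop
 endfacet
 facet normal 0.930 0.116 -0.349
  outer loop
   vertex 3.1 3.4 0.9
   vertex 3.5 1.1 1.2
   vertex 3.0 2.1 0.2
  endloop
 endfacet
 facet normal -0.880 -0.167 0.444
  outer loop
   vertex 0.2 2.5 2.8
   vertex 0.2 0.9 2.2
   vertex 0.9 0.4 3.4
  endloop
 endfacet
 facet normal 0.274 0.348 0.897
  outer loop
   vertex 0.2 2.5 2.8
   vertex 0.9 0.4 3.4
   vertex 2.8 3.8 1.5
  endloop
 endfacet
 facet normal -0.575 0.518 -0.633
  outer loop
   vertex 0.2 2.5 2.8
   vertex 2.8 3.8 1.5
   vertex 3.1 3.4 0.9
  endloop
 endfacet
 facet normal -0.634 0.272 -0.724
  outer loop
   vertex 0.2 2.5 2.8
   vertex 3.0 2.1 0.2
   vertex 0.2 0.9 2.2
  endloop
 endfacet
 facet normal -0.585 0.419 -0.694
  outer loop
   vertex 0.2 2.5 2.8
   vertex 3.1 3.4 0.9
   vertex 3.0 2.1 0.2
  endloop
 endfacet
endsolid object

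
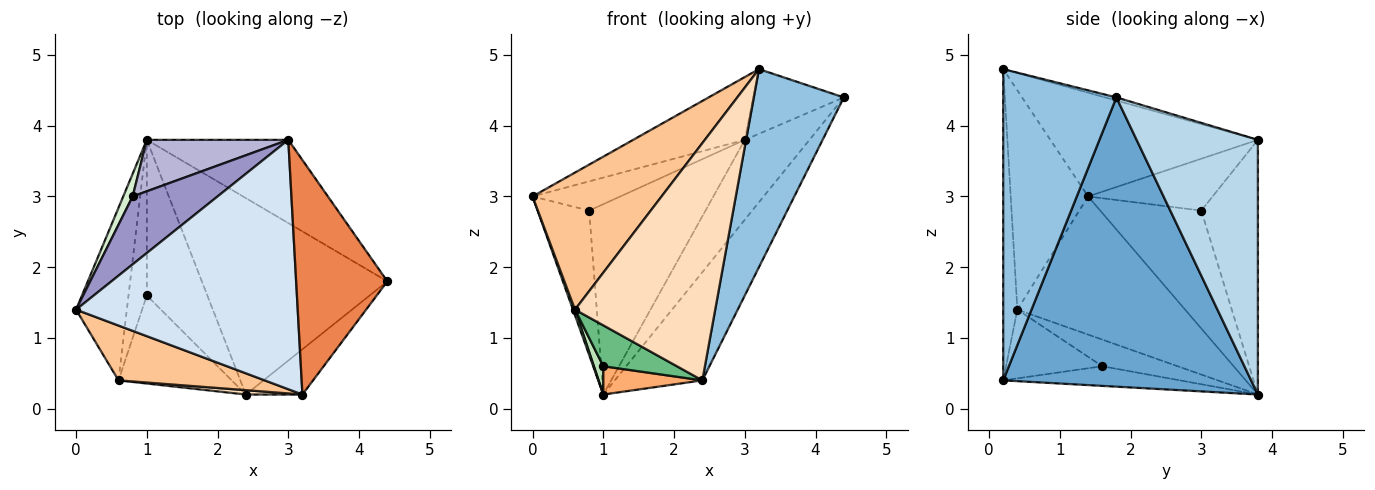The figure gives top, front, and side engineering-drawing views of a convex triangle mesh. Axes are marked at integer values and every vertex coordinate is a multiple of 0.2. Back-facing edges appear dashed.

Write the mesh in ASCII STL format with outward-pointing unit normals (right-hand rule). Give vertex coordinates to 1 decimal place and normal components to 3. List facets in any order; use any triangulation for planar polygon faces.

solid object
 facet normal 0.807 0.285 -0.517
  outer loop
   vertex 2.4 0.2 0.4
   vertex 1.0 3.8 0.2
   vertex 4.4 1.8 4.4
  endloop
 endfacet
 facet normal 0.775 -0.616 -0.141
  outer loop
   vertex 2.4 0.2 0.4
   vertex 4.4 1.8 4.4
   vertex 3.2 0.2 4.8
  endloop
 endfacet
 facet normal 0.792 0.423 -0.440
  outer loop
   vertex 3.0 3.8 3.8
   vertex 4.4 1.8 4.4
   vertex 1.0 3.8 0.2
  endloop
 endfacet
 facet normal -0.413 0.222 0.883
  outer loop
   vertex 3.0 3.8 3.8
   vertex 0.0 1.4 3.0
   vertex 3.2 0.2 4.8
  endloop
 endfacet
 facet normal -0.033 0.266 0.963
  outer loop
   vertex 3.0 3.8 3.8
   vertex 3.2 0.2 4.8
   vertex 4.4 1.8 4.4
  endloop
 endfacet
 facet normal -0.304 -0.170 -0.937
  outer loop
   vertex 1.0 1.6 0.6
   vertex 1.0 3.8 0.2
   vertex 2.4 0.2 0.4
  endloop
 endfacet
 facet normal -0.487 -0.811 0.324
  outer loop
   vertex 0.6 0.4 1.4
   vertex 3.2 0.2 4.8
   vertex 0.0 1.4 3.0
  endloop
 endfacet
 facet normal -0.100 -0.995 0.018
  outer loop
   vertex 0.6 0.4 1.4
   vertex 2.4 0.2 0.4
   vertex 3.2 0.2 4.8
  endloop
 endfacet
 facet normal -0.482 -0.369 -0.795
  outer loop
   vertex 0.6 0.4 1.4
   vertex 1.0 1.6 0.6
   vertex 2.4 0.2 0.4
  endloop
 endfacet
 facet normal -0.939 -0.011 -0.345
  outer loop
   vertex 0.6 0.4 1.4
   vertex 0.0 1.4 3.0
   vertex 1.0 3.8 0.2
  endloop
 endfacet
 facet normal -0.820 -0.102 -0.564
  outer loop
   vertex 0.6 0.4 1.4
   vertex 1.0 3.8 0.2
   vertex 1.0 1.6 0.6
  endloop
 endfacet
 facet normal -0.889 0.453 0.071
  outer loop
   vertex 0.8 3.0 2.8
   vertex 1.0 3.8 0.2
   vertex 0.0 1.4 3.0
  endloop
 endfacet
 facet normal -0.489 0.345 0.801
  outer loop
   vertex 0.8 3.0 2.8
   vertex 0.0 1.4 3.0
   vertex 3.0 3.8 3.8
  endloop
 endfacet
 facet normal -0.425 0.874 0.236
  outer loop
   vertex 0.8 3.0 2.8
   vertex 3.0 3.8 3.8
   vertex 1.0 3.8 0.2
  endloop
 endfacet
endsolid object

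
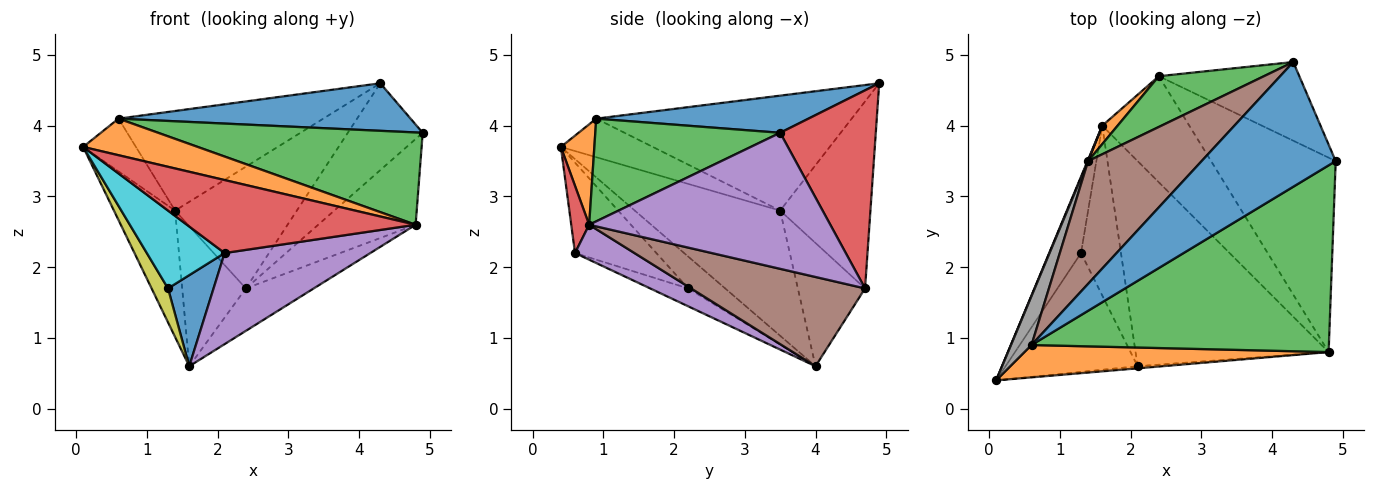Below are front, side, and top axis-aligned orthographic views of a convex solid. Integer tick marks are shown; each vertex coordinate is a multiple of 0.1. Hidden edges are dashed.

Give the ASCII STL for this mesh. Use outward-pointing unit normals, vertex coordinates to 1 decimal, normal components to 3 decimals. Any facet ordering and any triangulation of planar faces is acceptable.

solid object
 facet normal 0.251 -0.345 0.905
  outer loop
   vertex 0.6 0.9 4.1
   vertex 4.9 3.5 3.9
   vertex 4.3 4.9 4.6
  endloop
 endfacet
 facet normal 0.214 -0.732 0.647
  outer loop
   vertex 0.6 0.9 4.1
   vertex 0.1 0.4 3.7
   vertex 4.8 0.8 2.6
  endloop
 endfacet
 facet normal 0.296 -0.423 0.856
  outer loop
   vertex 0.6 0.9 4.1
   vertex 4.8 0.8 2.6
   vertex 4.9 3.5 3.9
  endloop
 endfacet
 facet normal 0.078 -0.997 -0.029
  outer loop
   vertex 2.1 0.6 2.2
   vertex 4.8 0.8 2.6
   vertex 0.1 0.4 3.7
  endloop
 endfacet
 facet normal 0.163 -0.400 -0.902
  outer loop
   vertex 2.1 0.6 2.2
   vertex 1.6 4.0 0.6
   vertex 4.8 0.8 2.6
  endloop
 endfacet
 facet normal -0.618 0.495 0.610
  outer loop
   vertex 1.4 3.5 2.8
   vertex 0.6 0.9 4.1
   vertex 4.3 4.9 4.6
  endloop
 endfacet
 facet normal -0.922 0.388 0.004
  outer loop
   vertex 1.4 3.5 2.8
   vertex 1.6 4.0 0.6
   vertex 0.1 0.4 3.7
  endloop
 endfacet
 facet normal -0.787 0.452 0.419
  outer loop
   vertex 1.4 3.5 2.8
   vertex 0.1 0.4 3.7
   vertex 0.6 0.9 4.1
  endloop
 endfacet
 facet normal -0.675 -0.300 -0.675
  outer loop
   vertex 1.3 2.2 1.7
   vertex 0.1 0.4 3.7
   vertex 1.6 4.0 0.6
  endloop
 endfacet
 facet normal -0.497 -0.475 -0.726
  outer loop
   vertex 1.3 2.2 1.7
   vertex 2.1 0.6 2.2
   vertex 0.1 0.4 3.7
  endloop
 endfacet
 facet normal -0.367 -0.440 -0.820
  outer loop
   vertex 1.3 2.2 1.7
   vertex 1.6 4.0 0.6
   vertex 2.1 0.6 2.2
  endloop
 endfacet
 facet normal -0.723 0.685 0.090
  outer loop
   vertex 2.4 4.7 1.7
   vertex 1.6 4.0 0.6
   vertex 1.4 3.5 2.8
  endloop
 endfacet
 facet normal -0.565 0.762 0.318
  outer loop
   vertex 2.4 4.7 1.7
   vertex 1.4 3.5 2.8
   vertex 4.3 4.9 4.6
  endloop
 endfacet
 facet normal 0.687 0.538 -0.487
  outer loop
   vertex 2.4 4.7 1.7
   vertex 4.3 4.9 4.6
   vertex 4.9 3.5 3.9
  endloop
 endfacet
 facet normal 0.707 0.286 -0.647
  outer loop
   vertex 2.4 4.7 1.7
   vertex 4.9 3.5 3.9
   vertex 4.8 0.8 2.6
  endloop
 endfacet
 facet normal 0.689 0.269 -0.673
  outer loop
   vertex 2.4 4.7 1.7
   vertex 4.8 0.8 2.6
   vertex 1.6 4.0 0.6
  endloop
 endfacet
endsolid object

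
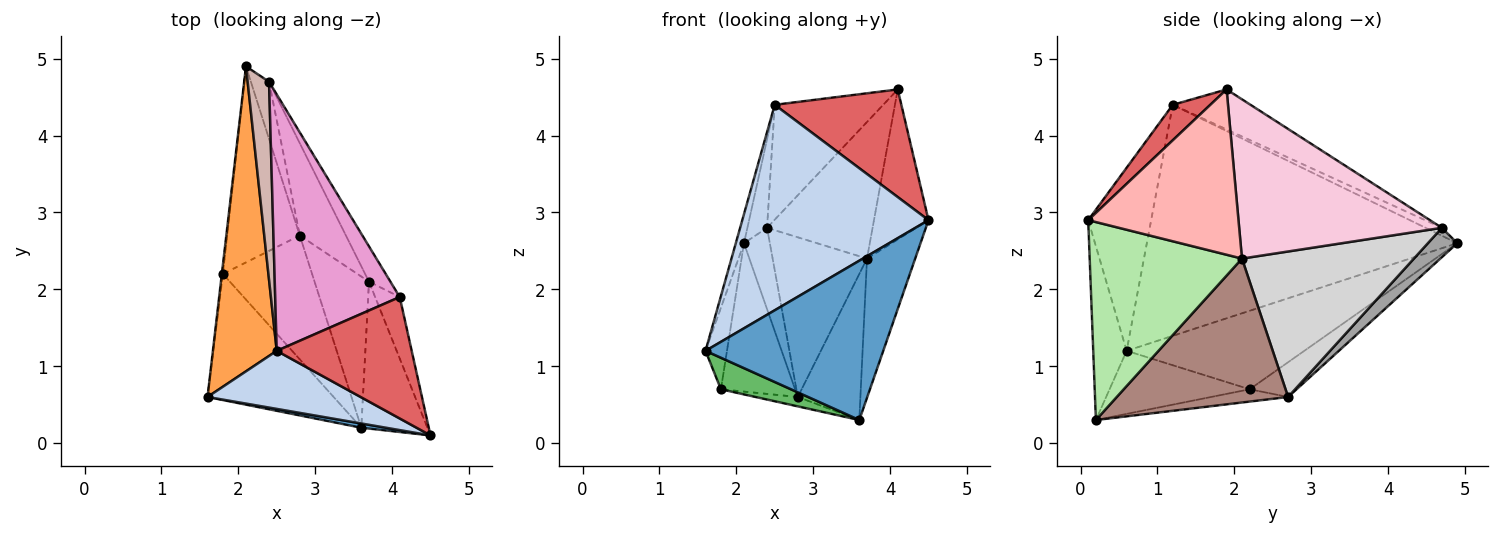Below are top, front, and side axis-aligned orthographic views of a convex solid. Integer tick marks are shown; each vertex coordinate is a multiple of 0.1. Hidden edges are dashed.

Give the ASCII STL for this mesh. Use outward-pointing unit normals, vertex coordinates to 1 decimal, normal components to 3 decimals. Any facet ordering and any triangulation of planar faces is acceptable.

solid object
 facet normal -0.185 -0.982 0.026
  outer loop
   vertex 3.6 0.2 0.3
   vertex 4.5 0.1 2.9
   vertex 1.6 0.6 1.2
  endloop
 endfacet
 facet normal -0.309 -0.915 0.259
  outer loop
   vertex 2.5 1.2 4.4
   vertex 1.6 0.6 1.2
   vertex 4.5 0.1 2.9
  endloop
 endfacet
 facet normal -0.964 0.025 0.266
  outer loop
   vertex 2.5 1.2 4.4
   vertex 2.1 4.9 2.6
   vertex 1.6 0.6 1.2
  endloop
 endfacet
 facet normal -0.993 0.120 -0.014
  outer loop
   vertex 1.8 2.2 0.7
   vertex 1.6 0.6 1.2
   vertex 2.1 4.9 2.6
  endloop
 endfacet
 facet normal -0.436 -0.218 -0.873
  outer loop
   vertex 1.8 2.2 0.7
   vertex 3.6 0.2 0.3
   vertex 1.6 0.6 1.2
  endloop
 endfacet
 facet normal 0.908 0.288 -0.303
  outer loop
   vertex 3.7 2.1 2.4
   vertex 4.5 0.1 2.9
   vertex 3.6 0.2 0.3
  endloop
 endfacet
 facet normal 0.193 -0.651 0.734
  outer loop
   vertex 4.1 1.9 4.6
   vertex 2.5 1.2 4.4
   vertex 4.5 0.1 2.9
  endloop
 endfacet
 facet normal 0.931 0.338 -0.139
  outer loop
   vertex 4.1 1.9 4.6
   vertex 4.5 0.1 2.9
   vertex 3.7 2.1 2.4
  endloop
 endfacet
 facet normal -0.356 0.564 -0.745
  outer loop
   vertex 2.8 2.7 0.6
   vertex 1.8 2.2 0.7
   vertex 2.1 4.9 2.6
  endloop
 endfacet
 facet normal -0.136 0.075 -0.988
  outer loop
   vertex 2.8 2.7 0.6
   vertex 3.6 0.2 0.3
   vertex 1.8 2.2 0.7
  endloop
 endfacet
 facet normal 0.885 0.323 -0.335
  outer loop
   vertex 2.8 2.7 0.6
   vertex 3.7 2.1 2.4
   vertex 3.6 0.2 0.3
  endloop
 endfacet
 facet normal -0.319 0.386 0.865
  outer loop
   vertex 2.4 4.7 2.8
   vertex 2.1 4.9 2.6
   vertex 2.5 1.2 4.4
  endloop
 endfacet
 facet normal -0.281 0.392 0.876
  outer loop
   vertex 2.4 4.7 2.8
   vertex 2.5 1.2 4.4
   vertex 4.1 1.9 4.6
  endloop
 endfacet
 facet normal 0.881 0.459 -0.118
  outer loop
   vertex 2.4 4.7 2.8
   vertex 4.1 1.9 4.6
   vertex 3.7 2.1 2.4
  endloop
 endfacet
 facet normal 0.681 0.600 -0.421
  outer loop
   vertex 2.4 4.7 2.8
   vertex 2.8 2.7 0.6
   vertex 2.1 4.9 2.6
  endloop
 endfacet
 facet normal 0.845 0.464 -0.268
  outer loop
   vertex 2.4 4.7 2.8
   vertex 3.7 2.1 2.4
   vertex 2.8 2.7 0.6
  endloop
 endfacet
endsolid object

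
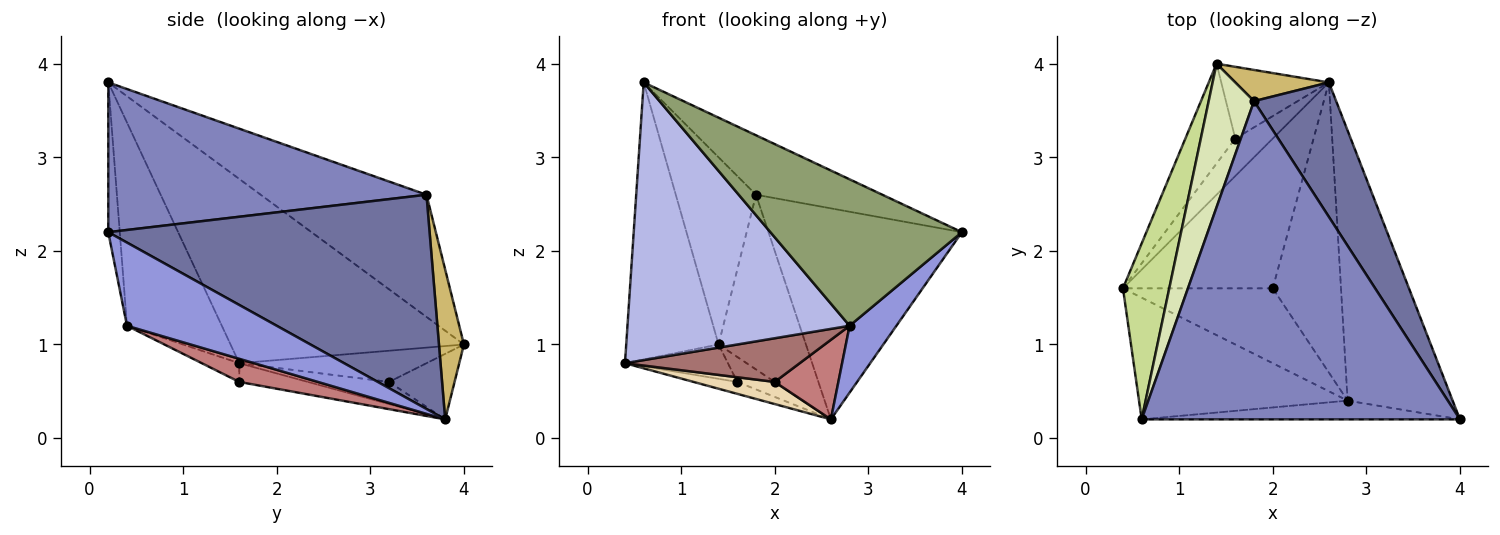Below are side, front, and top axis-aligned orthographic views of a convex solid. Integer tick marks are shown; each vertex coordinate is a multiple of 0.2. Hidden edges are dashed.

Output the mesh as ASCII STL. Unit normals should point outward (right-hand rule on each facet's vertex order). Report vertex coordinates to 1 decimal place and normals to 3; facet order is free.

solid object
 facet normal 0.814 0.490 0.312
  outer loop
   vertex 1.8 3.6 2.6
   vertex 4.0 0.2 2.2
   vertex 2.6 3.8 0.2
  endloop
 endfacet
 facet normal 0.420 0.167 0.892
  outer loop
   vertex 1.8 3.6 2.6
   vertex 0.6 0.2 3.8
   vertex 4.0 0.2 2.2
  endloop
 endfacet
 facet normal 0.610 -0.190 -0.770
  outer loop
   vertex 2.8 0.4 1.2
   vertex 2.6 3.8 0.2
   vertex 4.0 0.2 2.2
  endloop
 endfacet
 facet normal -0.364 -0.853 -0.374
  outer loop
   vertex 2.8 0.4 1.2
   vertex 0.6 0.2 3.8
   vertex 0.4 1.6 0.8
  endloop
 endfacet
 facet normal -0.060 -0.990 -0.127
  outer loop
   vertex 2.8 0.4 1.2
   vertex 4.0 0.2 2.2
   vertex 0.6 0.2 3.8
  endloop
 endfacet
 facet normal -0.491 0.264 -0.830
  outer loop
   vertex 1.6 3.2 0.6
   vertex 2.6 3.8 0.2
   vertex 0.4 1.6 0.8
  endloop
 endfacet
 facet normal -0.905 0.358 0.228
  outer loop
   vertex 1.4 4.0 1.0
   vertex 0.4 1.6 0.8
   vertex 0.6 0.2 3.8
  endloop
 endfacet
 facet normal -0.854 0.413 0.317
  outer loop
   vertex 1.4 4.0 1.0
   vertex 0.6 0.2 3.8
   vertex 1.8 3.6 2.6
  endloop
 endfacet
 facet normal -0.509 0.280 -0.814
  outer loop
   vertex 1.4 4.0 1.0
   vertex 1.6 3.2 0.6
   vertex 0.4 1.6 0.8
  endloop
 endfacet
 facet normal 0.271 0.948 0.169
  outer loop
   vertex 1.4 4.0 1.0
   vertex 1.8 3.6 2.6
   vertex 2.6 3.8 0.2
  endloop
 endfacet
 facet normal -0.498 0.285 -0.819
  outer loop
   vertex 1.4 4.0 1.0
   vertex 2.6 3.8 0.2
   vertex 1.6 3.2 0.6
  endloop
 endfacet
 facet normal -0.123 -0.145 -0.982
  outer loop
   vertex 2.0 1.6 0.6
   vertex 0.4 1.6 0.8
   vertex 2.6 3.8 0.2
  endloop
 endfacet
 facet normal -0.107 -0.501 -0.859
  outer loop
   vertex 2.0 1.6 0.6
   vertex 2.8 0.4 1.2
   vertex 0.4 1.6 0.8
  endloop
 endfacet
 facet normal 0.311 -0.251 -0.917
  outer loop
   vertex 2.0 1.6 0.6
   vertex 2.6 3.8 0.2
   vertex 2.8 0.4 1.2
  endloop
 endfacet
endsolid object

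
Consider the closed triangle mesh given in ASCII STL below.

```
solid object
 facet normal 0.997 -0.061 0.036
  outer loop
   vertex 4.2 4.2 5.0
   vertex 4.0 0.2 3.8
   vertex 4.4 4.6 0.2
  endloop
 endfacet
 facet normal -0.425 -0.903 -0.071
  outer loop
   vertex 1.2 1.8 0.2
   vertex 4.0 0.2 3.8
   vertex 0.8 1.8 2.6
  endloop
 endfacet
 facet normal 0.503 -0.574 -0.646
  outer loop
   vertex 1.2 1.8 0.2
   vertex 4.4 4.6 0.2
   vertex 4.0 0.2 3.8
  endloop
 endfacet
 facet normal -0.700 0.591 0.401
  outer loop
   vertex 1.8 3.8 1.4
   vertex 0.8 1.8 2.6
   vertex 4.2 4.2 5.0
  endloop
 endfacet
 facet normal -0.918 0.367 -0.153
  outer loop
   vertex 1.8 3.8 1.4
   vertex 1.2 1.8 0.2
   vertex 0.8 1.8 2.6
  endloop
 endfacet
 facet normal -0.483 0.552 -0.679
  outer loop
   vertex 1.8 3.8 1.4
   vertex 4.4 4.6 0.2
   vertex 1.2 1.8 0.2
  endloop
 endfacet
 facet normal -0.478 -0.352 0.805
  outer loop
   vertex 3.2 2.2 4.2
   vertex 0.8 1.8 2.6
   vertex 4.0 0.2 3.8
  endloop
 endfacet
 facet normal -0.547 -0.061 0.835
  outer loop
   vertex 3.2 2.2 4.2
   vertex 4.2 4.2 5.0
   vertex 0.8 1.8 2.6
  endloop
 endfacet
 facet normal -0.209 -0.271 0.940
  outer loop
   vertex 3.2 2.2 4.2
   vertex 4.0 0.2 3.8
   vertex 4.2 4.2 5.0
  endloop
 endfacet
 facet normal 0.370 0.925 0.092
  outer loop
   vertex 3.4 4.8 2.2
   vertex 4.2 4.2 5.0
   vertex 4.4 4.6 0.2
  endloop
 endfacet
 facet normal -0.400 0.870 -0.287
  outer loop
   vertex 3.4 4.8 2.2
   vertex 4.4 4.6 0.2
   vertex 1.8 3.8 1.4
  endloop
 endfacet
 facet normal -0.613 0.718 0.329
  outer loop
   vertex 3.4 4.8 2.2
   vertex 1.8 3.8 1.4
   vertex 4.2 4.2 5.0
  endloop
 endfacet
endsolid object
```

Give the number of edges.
18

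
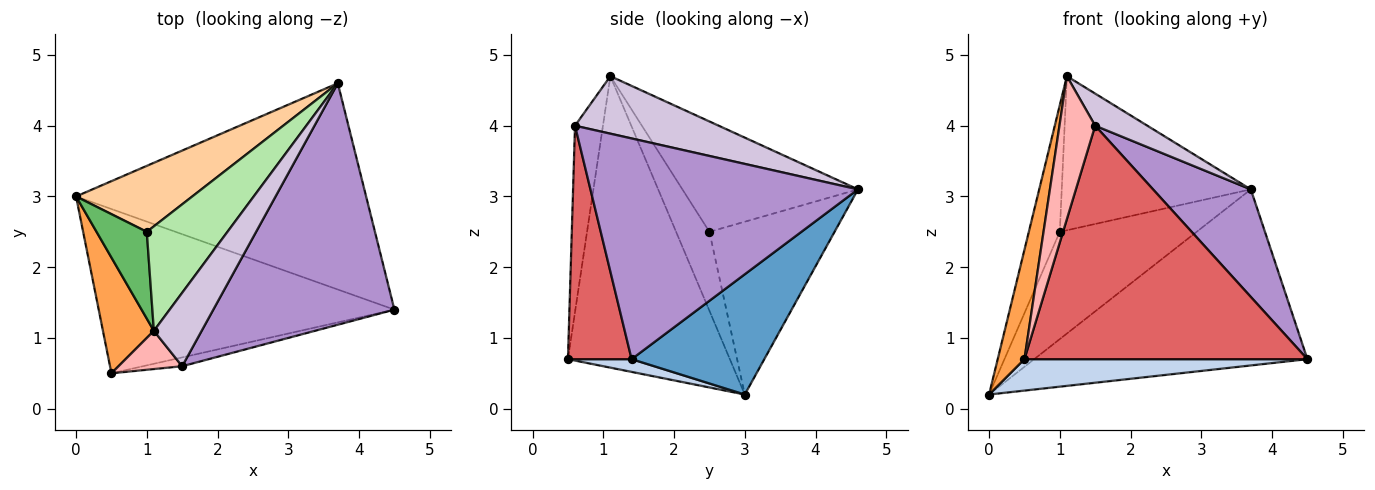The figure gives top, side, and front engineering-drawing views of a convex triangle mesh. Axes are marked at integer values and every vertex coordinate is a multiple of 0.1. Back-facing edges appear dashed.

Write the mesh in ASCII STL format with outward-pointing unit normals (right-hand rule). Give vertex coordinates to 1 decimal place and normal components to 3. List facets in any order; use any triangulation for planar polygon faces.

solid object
 facet normal 0.301 0.619 -0.725
  outer loop
   vertex 3.7 4.6 3.1
   vertex 4.5 1.4 0.7
   vertex 0.0 3.0 0.2
  endloop
 endfacet
 facet normal 0.042 -0.188 -0.981
  outer loop
   vertex 0.5 0.5 0.7
   vertex 0.0 3.0 0.2
   vertex 4.5 1.4 0.7
  endloop
 endfacet
 facet normal -0.972 -0.160 0.170
  outer loop
   vertex 0.5 0.5 0.7
   vertex 1.1 1.1 4.7
   vertex 0.0 3.0 0.2
  endloop
 endfacet
 facet normal -0.615 0.672 0.413
  outer loop
   vertex 1.0 2.5 2.5
   vertex 3.7 4.6 3.1
   vertex 0.0 3.0 0.2
  endloop
 endfacet
 facet normal -0.664 0.617 0.423
  outer loop
   vertex 1.0 2.5 2.5
   vertex 0.0 3.0 0.2
   vertex 1.1 1.1 4.7
  endloop
 endfacet
 facet normal -0.609 0.656 0.445
  outer loop
   vertex 1.0 2.5 2.5
   vertex 1.1 1.1 4.7
   vertex 3.7 4.6 3.1
  endloop
 endfacet
 facet normal 0.219 -0.975 -0.037
  outer loop
   vertex 1.5 0.6 4.0
   vertex 0.5 0.5 0.7
   vertex 4.5 1.4 0.7
  endloop
 endfacet
 facet normal -0.603 -0.771 0.206
  outer loop
   vertex 1.5 0.6 4.0
   vertex 1.1 1.1 4.7
   vertex 0.5 0.5 0.7
  endloop
 endfacet
 facet normal 0.744 -0.272 0.610
  outer loop
   vertex 1.5 0.6 4.0
   vertex 4.5 1.4 0.7
   vertex 3.7 4.6 3.1
  endloop
 endfacet
 facet normal 0.741 -0.269 0.615
  outer loop
   vertex 1.5 0.6 4.0
   vertex 3.7 4.6 3.1
   vertex 1.1 1.1 4.7
  endloop
 endfacet
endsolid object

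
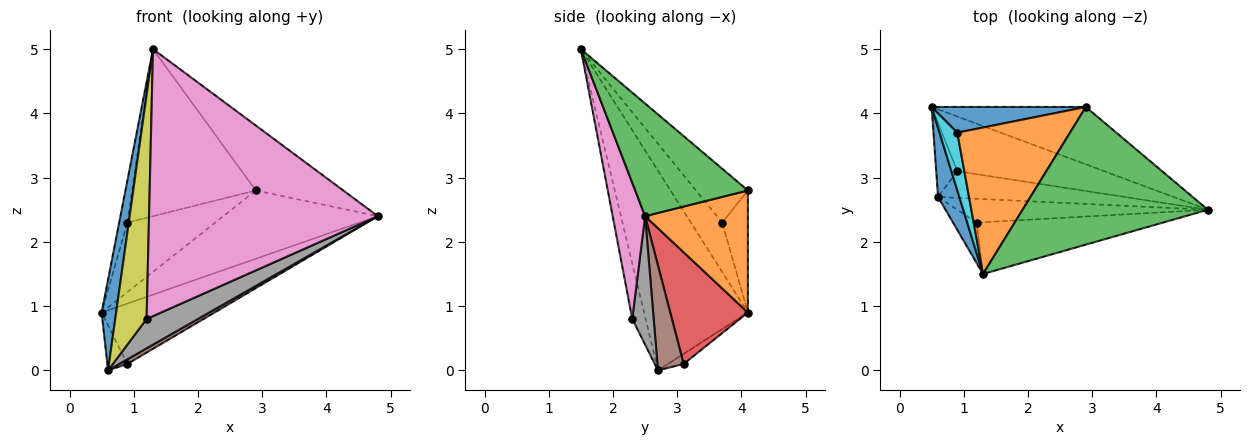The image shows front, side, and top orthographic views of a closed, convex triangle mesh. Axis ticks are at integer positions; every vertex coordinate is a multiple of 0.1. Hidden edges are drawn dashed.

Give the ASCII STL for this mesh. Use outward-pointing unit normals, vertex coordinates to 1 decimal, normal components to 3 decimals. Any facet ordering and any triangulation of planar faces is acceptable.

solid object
 facet normal -0.985 -0.138 0.105
  outer loop
   vertex 0.6 2.7 0.0
   vertex 1.3 1.5 5.0
   vertex 0.5 4.1 0.9
  endloop
 endfacet
 facet normal 0.454 0.682 -0.573
  outer loop
   vertex 2.9 4.1 2.8
   vertex 4.8 2.5 2.4
   vertex 0.5 4.1 0.9
  endloop
 endfacet
 facet normal 0.482 0.374 0.792
  outer loop
   vertex 2.9 4.1 2.8
   vertex 1.3 1.5 5.0
   vertex 4.8 2.5 2.4
  endloop
 endfacet
 facet normal 0.454 0.660 -0.598
  outer loop
   vertex 0.9 3.1 0.1
   vertex 0.5 4.1 0.9
   vertex 4.8 2.5 2.4
  endloop
 endfacet
 facet normal -0.378 0.481 -0.791
  outer loop
   vertex 0.9 3.1 0.1
   vertex 0.6 2.7 0.0
   vertex 0.5 4.1 0.9
  endloop
 endfacet
 facet normal 0.485 -0.149 -0.862
  outer loop
   vertex 0.9 3.1 0.1
   vertex 4.8 2.5 2.4
   vertex 0.6 2.7 0.0
  endloop
 endfacet
 facet normal 0.138 -0.972 -0.188
  outer loop
   vertex 1.2 2.3 0.8
   vertex 4.8 2.5 2.4
   vertex 1.3 1.5 5.0
  endloop
 endfacet
 facet normal 0.308 -0.738 -0.600
  outer loop
   vertex 1.2 2.3 0.8
   vertex 0.6 2.7 0.0
   vertex 4.8 2.5 2.4
  endloop
 endfacet
 facet normal -0.387 -0.908 -0.164
  outer loop
   vertex 1.2 2.3 0.8
   vertex 1.3 1.5 5.0
   vertex 0.6 2.7 0.0
  endloop
 endfacet
 facet normal -0.914 0.238 0.329
  outer loop
   vertex 0.9 3.7 2.3
   vertex 0.5 4.1 0.9
   vertex 1.3 1.5 5.0
  endloop
 endfacet
 facet normal -0.264 0.905 0.334
  outer loop
   vertex 0.9 3.7 2.3
   vertex 2.9 4.1 2.8
   vertex 0.5 4.1 0.9
  endloop
 endfacet
 facet normal -0.301 0.717 0.629
  outer loop
   vertex 0.9 3.7 2.3
   vertex 1.3 1.5 5.0
   vertex 2.9 4.1 2.8
  endloop
 endfacet
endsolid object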